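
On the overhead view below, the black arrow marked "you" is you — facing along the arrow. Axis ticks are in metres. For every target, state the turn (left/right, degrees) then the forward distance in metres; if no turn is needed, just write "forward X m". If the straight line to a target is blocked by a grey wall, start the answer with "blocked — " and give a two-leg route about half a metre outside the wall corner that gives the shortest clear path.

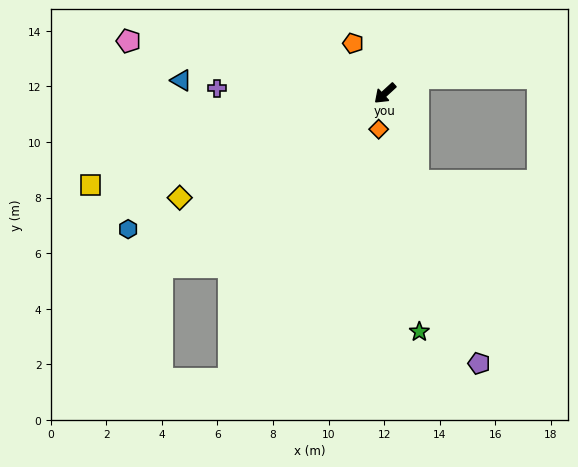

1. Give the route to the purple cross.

turn right 44°, forward 6.1 m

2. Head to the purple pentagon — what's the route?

turn left 67°, forward 10.3 m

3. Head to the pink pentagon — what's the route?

turn right 54°, forward 9.4 m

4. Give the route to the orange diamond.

turn left 37°, forward 1.3 m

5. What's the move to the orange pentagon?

turn right 100°, forward 2.1 m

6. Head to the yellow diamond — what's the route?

turn right 16°, forward 8.3 m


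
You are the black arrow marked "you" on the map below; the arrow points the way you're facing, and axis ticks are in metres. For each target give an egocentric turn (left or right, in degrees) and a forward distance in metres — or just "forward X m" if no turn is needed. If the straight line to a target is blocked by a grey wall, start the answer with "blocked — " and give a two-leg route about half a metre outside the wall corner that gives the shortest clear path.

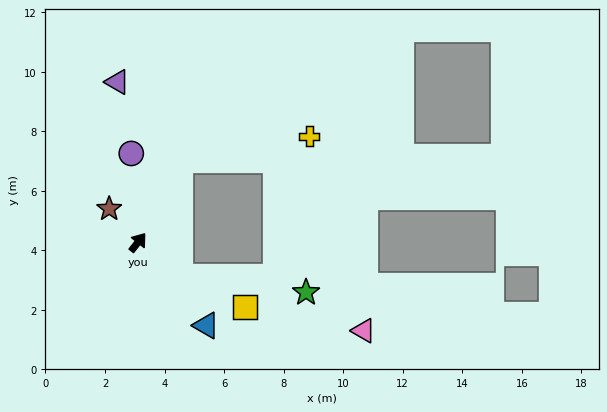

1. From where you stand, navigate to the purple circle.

turn left 43°, forward 3.0 m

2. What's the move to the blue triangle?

turn right 102°, forward 3.6 m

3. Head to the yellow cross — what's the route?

blocked — turn left 11°, forward 3.1 m, then turn right 52°, forward 4.4 m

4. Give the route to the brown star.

turn left 79°, forward 1.5 m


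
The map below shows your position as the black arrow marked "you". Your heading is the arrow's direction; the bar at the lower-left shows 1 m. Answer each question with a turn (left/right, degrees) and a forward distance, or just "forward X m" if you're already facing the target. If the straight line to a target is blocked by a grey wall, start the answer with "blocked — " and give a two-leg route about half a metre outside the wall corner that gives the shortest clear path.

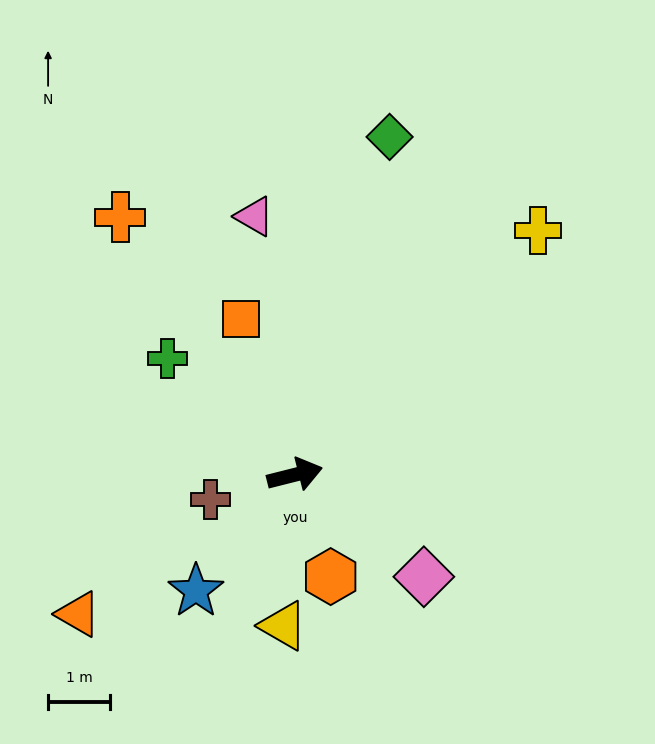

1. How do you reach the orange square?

turn left 95°, forward 2.7 m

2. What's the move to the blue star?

turn right 145°, forward 2.5 m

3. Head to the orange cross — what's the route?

turn left 110°, forward 5.0 m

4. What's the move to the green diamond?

turn left 60°, forward 5.7 m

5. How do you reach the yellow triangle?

turn right 109°, forward 2.5 m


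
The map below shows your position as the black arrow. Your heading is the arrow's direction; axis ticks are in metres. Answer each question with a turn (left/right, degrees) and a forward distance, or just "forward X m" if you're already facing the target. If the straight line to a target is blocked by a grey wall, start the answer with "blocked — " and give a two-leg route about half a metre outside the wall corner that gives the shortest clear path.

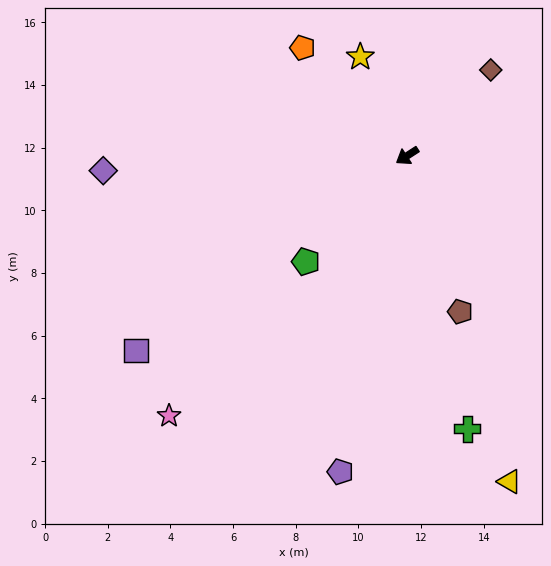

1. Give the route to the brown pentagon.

turn left 76°, forward 5.3 m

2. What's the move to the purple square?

turn left 3°, forward 10.7 m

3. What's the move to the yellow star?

turn right 97°, forward 3.5 m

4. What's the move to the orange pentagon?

turn right 79°, forward 4.8 m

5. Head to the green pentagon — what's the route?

turn left 13°, forward 4.7 m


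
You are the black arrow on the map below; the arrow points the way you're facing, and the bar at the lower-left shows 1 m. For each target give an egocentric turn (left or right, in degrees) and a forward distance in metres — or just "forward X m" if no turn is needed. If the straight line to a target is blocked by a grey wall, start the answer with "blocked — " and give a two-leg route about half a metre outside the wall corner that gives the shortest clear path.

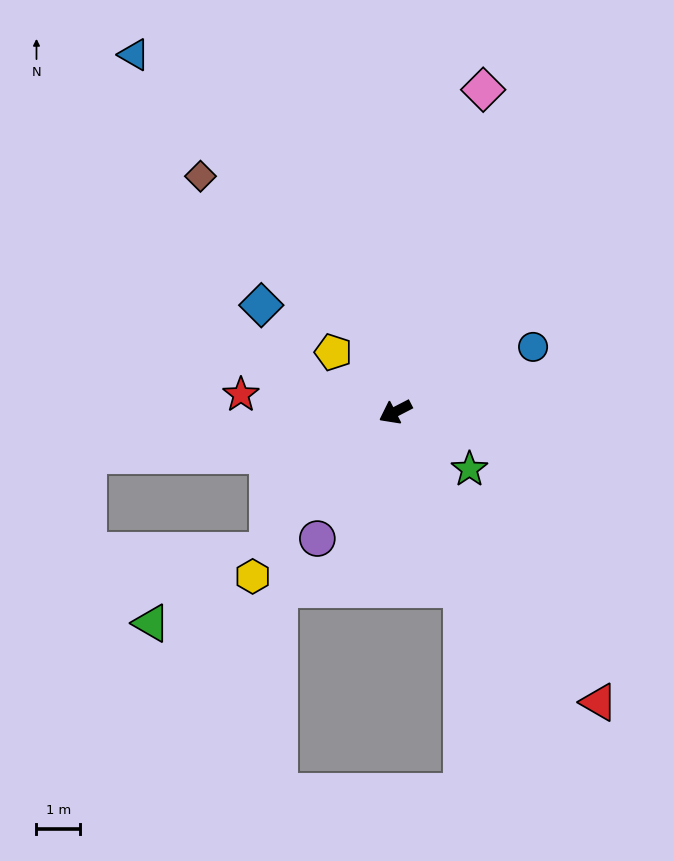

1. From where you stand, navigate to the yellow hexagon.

turn left 22°, forward 5.0 m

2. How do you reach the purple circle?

turn left 31°, forward 3.4 m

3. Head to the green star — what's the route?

turn left 115°, forward 2.2 m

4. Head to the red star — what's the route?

turn right 34°, forward 3.6 m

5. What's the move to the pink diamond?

turn right 133°, forward 7.7 m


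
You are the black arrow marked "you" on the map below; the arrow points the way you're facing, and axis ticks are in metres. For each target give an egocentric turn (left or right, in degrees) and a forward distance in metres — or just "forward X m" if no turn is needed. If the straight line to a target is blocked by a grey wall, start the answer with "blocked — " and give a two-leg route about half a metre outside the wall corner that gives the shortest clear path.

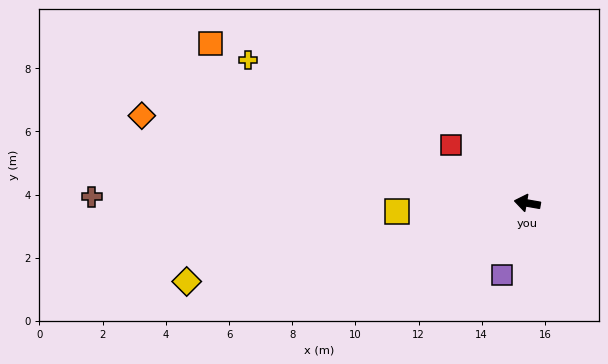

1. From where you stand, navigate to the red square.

turn right 28°, forward 3.0 m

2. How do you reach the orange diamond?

turn right 3°, forward 12.5 m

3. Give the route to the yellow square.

turn left 14°, forward 4.1 m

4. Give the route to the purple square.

turn left 81°, forward 2.4 m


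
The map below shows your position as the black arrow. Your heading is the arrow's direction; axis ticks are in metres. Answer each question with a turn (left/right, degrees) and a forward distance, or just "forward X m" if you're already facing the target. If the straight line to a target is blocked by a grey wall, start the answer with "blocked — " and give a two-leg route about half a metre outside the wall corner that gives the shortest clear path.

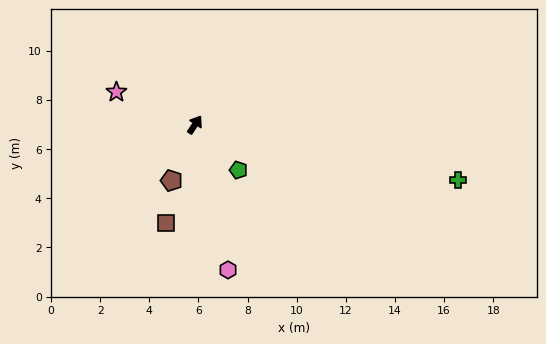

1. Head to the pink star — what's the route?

turn left 101°, forward 3.5 m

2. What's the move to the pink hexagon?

turn right 134°, forward 6.1 m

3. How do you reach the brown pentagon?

turn right 169°, forward 2.5 m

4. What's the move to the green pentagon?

turn right 103°, forward 2.6 m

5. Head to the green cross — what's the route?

turn right 68°, forward 10.9 m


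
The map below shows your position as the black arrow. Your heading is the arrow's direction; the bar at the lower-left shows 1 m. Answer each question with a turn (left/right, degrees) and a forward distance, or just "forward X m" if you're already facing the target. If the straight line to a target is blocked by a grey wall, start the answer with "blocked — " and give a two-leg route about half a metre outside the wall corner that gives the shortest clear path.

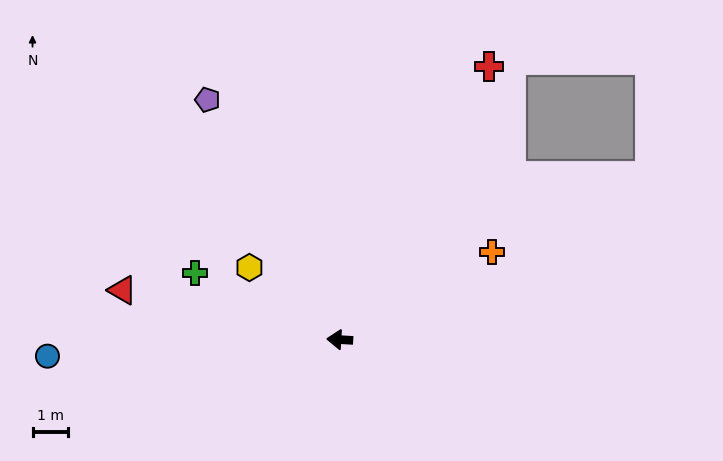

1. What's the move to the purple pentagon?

turn right 58°, forward 7.7 m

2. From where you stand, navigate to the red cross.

turn right 115°, forward 8.7 m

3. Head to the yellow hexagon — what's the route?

turn right 35°, forward 3.3 m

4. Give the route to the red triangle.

turn right 9°, forward 6.3 m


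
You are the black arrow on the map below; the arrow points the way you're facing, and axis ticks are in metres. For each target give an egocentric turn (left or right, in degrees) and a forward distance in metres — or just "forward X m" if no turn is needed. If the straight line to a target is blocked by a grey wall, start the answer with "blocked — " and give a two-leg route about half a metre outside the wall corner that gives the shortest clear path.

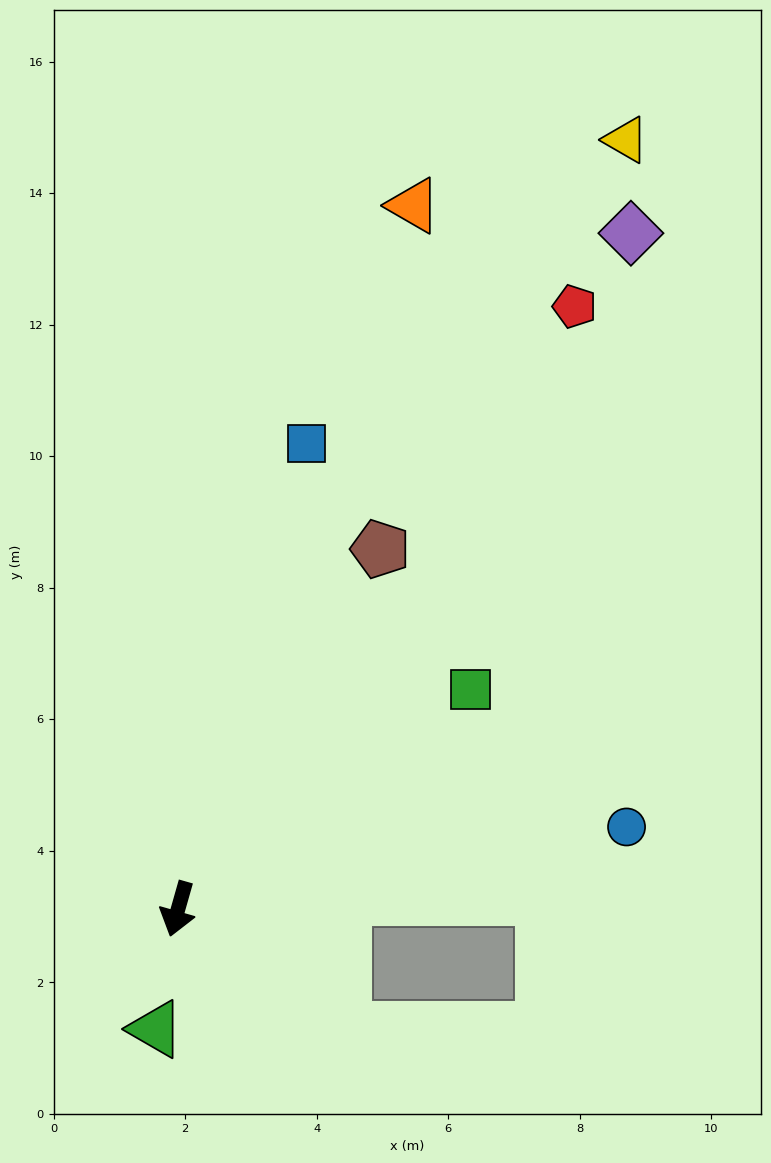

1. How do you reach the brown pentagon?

turn left 167°, forward 6.3 m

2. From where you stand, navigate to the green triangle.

turn left 5°, forward 1.9 m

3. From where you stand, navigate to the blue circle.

turn left 116°, forward 6.9 m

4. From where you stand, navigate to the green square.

turn left 143°, forward 5.6 m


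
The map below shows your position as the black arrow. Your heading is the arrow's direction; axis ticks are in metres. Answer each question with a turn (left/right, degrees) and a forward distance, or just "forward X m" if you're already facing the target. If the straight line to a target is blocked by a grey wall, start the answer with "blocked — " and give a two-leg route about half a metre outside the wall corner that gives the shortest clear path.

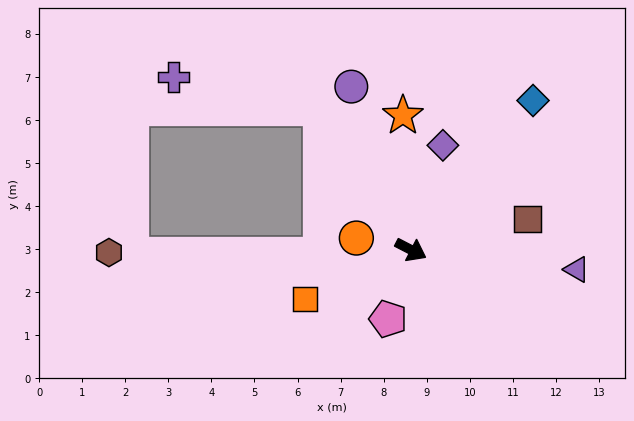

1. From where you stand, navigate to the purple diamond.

turn left 100°, forward 2.5 m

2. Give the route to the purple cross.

blocked — turn left 150°, forward 3.9 m, then turn left 46°, forward 3.5 m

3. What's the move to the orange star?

turn left 121°, forward 3.1 m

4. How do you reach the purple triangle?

turn left 21°, forward 3.9 m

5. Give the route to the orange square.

turn right 128°, forward 2.7 m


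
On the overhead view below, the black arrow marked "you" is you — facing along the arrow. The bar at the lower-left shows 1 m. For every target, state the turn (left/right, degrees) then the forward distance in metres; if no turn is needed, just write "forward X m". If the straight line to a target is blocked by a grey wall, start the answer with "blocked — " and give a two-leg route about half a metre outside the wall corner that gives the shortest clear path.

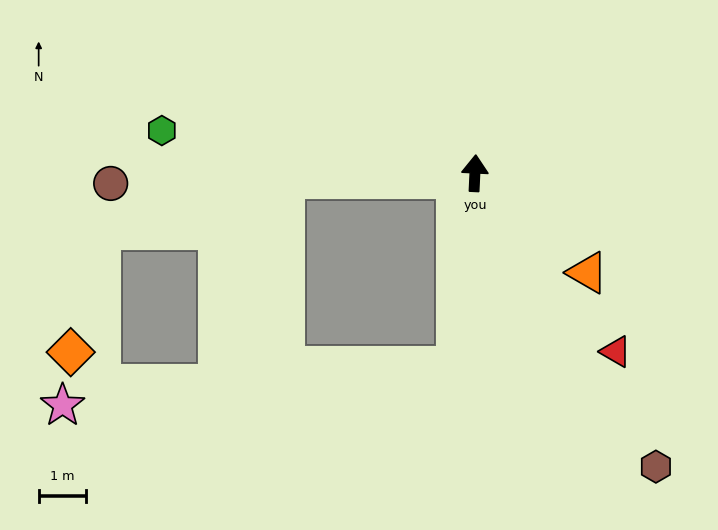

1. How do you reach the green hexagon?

turn left 85°, forward 6.7 m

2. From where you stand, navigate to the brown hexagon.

turn right 146°, forward 7.3 m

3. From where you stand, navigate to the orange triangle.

turn right 129°, forward 3.2 m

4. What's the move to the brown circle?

turn left 94°, forward 7.7 m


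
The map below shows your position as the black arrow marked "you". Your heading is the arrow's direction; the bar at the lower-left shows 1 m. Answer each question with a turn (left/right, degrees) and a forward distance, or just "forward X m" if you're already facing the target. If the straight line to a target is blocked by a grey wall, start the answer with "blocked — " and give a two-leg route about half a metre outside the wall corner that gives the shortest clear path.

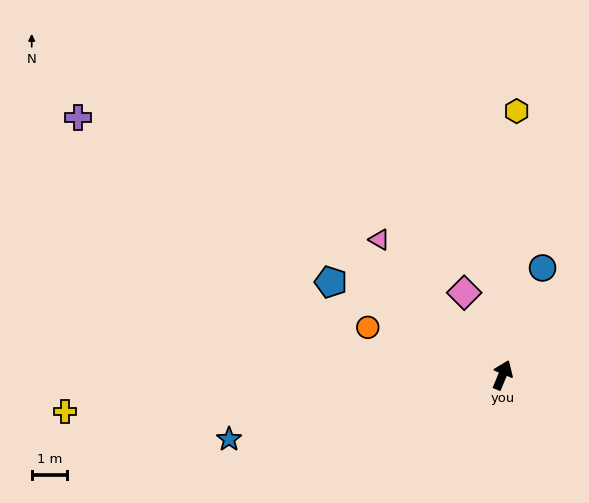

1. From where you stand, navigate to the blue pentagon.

turn left 84°, forward 5.5 m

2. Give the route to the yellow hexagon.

turn left 20°, forward 7.5 m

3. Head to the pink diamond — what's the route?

turn left 48°, forward 2.6 m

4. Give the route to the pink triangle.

turn left 65°, forward 5.2 m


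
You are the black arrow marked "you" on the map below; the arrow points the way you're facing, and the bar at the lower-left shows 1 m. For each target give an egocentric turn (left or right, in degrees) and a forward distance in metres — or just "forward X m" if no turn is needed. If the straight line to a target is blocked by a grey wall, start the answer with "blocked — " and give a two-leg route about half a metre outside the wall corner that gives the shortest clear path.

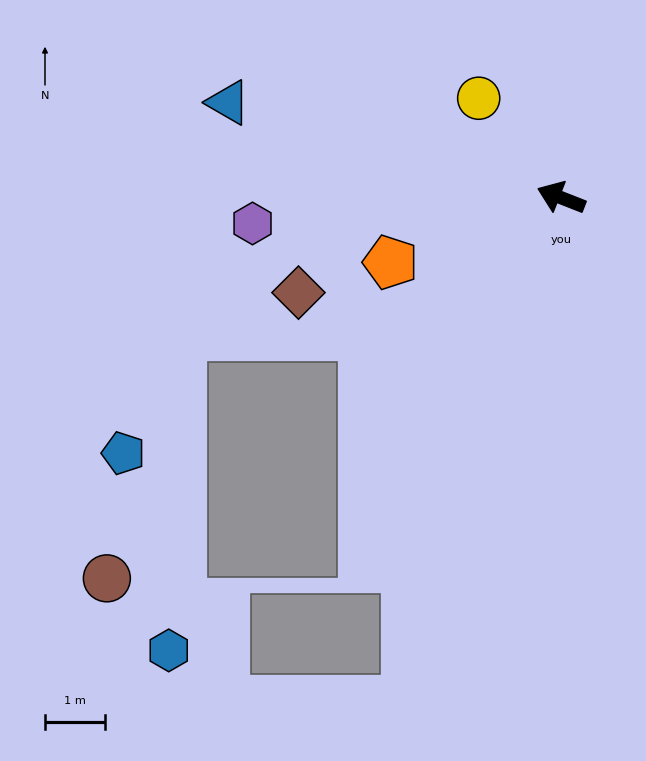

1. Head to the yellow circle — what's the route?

turn right 29°, forward 2.2 m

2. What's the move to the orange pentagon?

turn left 42°, forward 3.0 m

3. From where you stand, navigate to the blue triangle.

turn left 5°, forward 5.8 m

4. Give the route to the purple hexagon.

turn left 26°, forward 5.2 m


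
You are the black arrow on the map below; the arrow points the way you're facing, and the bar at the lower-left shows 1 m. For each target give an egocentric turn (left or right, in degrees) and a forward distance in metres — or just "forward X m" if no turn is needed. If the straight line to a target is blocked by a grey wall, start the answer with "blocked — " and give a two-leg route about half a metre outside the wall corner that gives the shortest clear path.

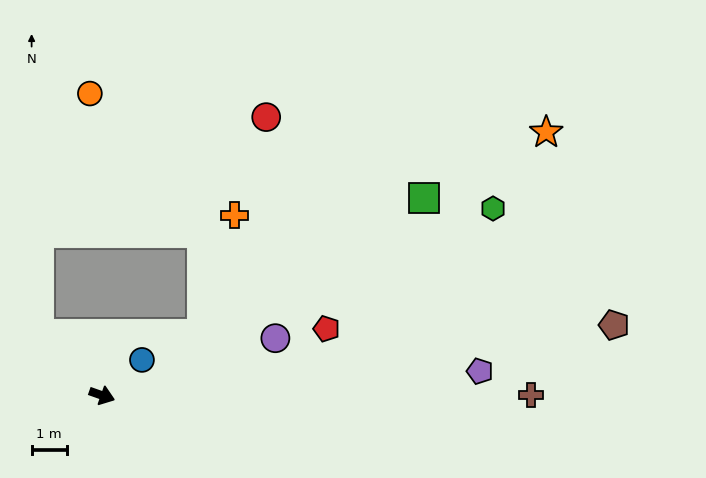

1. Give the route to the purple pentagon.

turn left 23°, forward 10.8 m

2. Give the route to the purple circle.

turn left 38°, forward 5.2 m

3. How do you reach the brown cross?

turn left 20°, forward 12.2 m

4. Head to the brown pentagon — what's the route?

turn left 27°, forward 14.8 m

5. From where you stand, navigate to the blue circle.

turn left 61°, forward 1.5 m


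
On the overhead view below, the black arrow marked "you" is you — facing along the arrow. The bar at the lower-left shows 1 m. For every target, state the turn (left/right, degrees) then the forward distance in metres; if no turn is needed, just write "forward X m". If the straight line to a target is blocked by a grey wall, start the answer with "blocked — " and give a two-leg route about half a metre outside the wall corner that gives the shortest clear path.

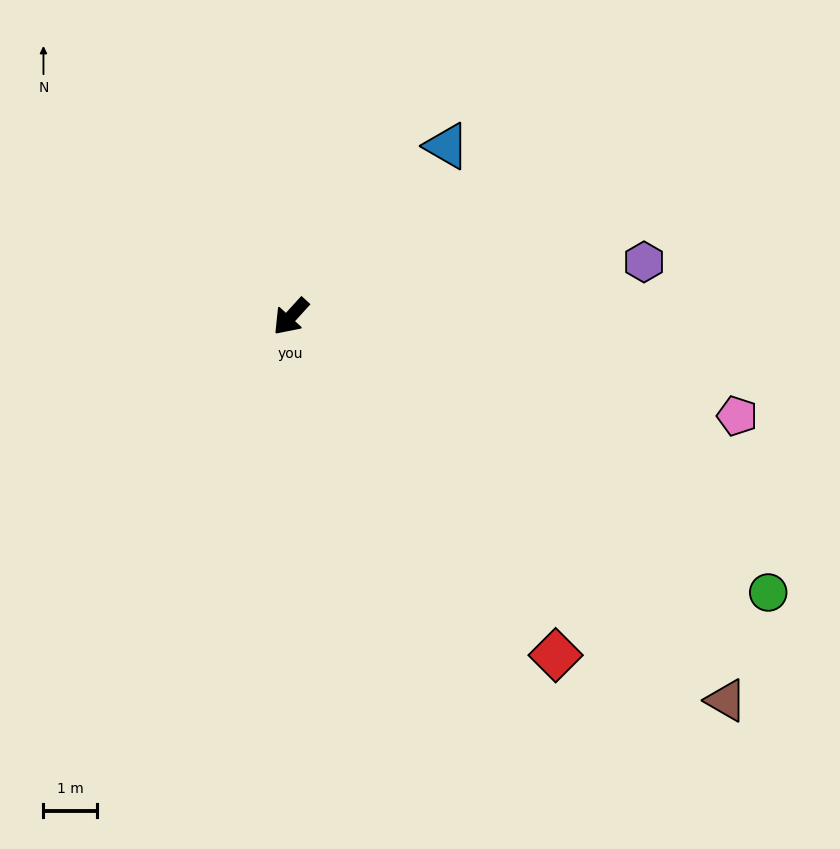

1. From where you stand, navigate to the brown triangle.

turn left 91°, forward 10.8 m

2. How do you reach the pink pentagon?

turn left 120°, forward 8.5 m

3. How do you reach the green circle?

turn left 102°, forward 10.2 m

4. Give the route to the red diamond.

turn left 80°, forward 8.0 m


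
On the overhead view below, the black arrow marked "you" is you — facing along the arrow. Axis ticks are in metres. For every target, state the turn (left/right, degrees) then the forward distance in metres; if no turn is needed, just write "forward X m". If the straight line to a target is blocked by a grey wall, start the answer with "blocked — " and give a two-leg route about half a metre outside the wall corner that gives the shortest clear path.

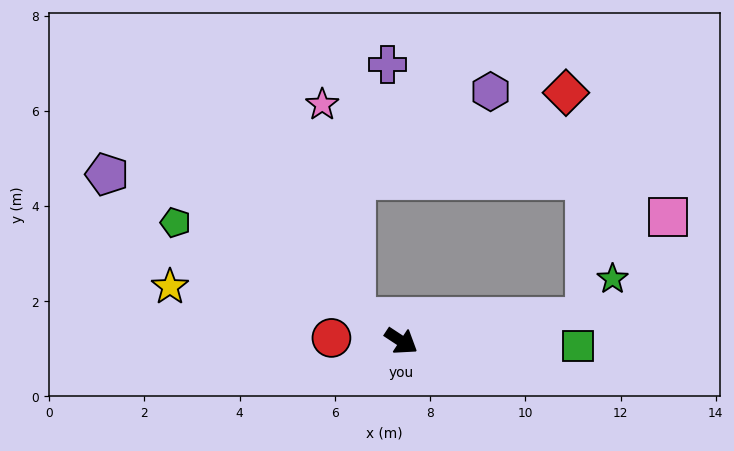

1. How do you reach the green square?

turn left 32°, forward 3.7 m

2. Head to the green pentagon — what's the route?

turn right 174°, forward 5.4 m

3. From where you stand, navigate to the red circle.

turn right 149°, forward 1.5 m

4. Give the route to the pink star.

blocked — turn right 173°, forward 1.1 m, then turn right 55°, forward 4.5 m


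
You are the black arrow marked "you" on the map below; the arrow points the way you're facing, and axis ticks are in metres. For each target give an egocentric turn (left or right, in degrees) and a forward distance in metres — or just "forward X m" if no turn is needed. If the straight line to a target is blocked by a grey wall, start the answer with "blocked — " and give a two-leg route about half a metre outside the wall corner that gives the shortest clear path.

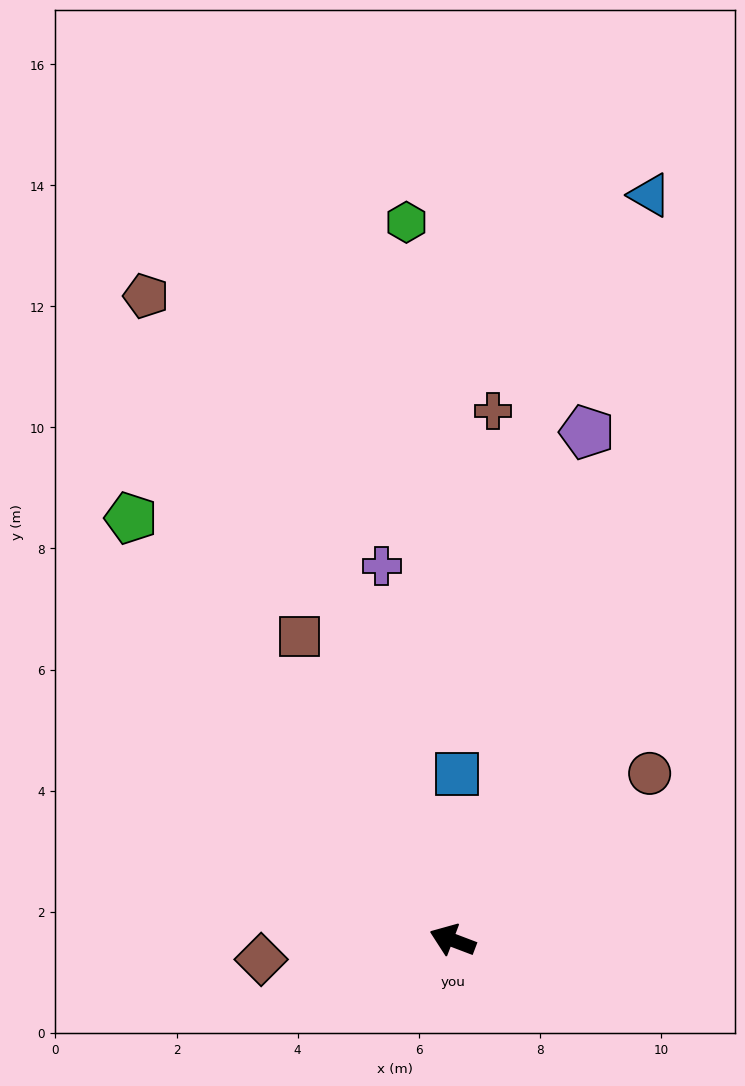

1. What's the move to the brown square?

turn right 42°, forward 5.6 m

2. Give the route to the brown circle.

turn right 119°, forward 4.3 m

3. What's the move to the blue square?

turn right 71°, forward 2.7 m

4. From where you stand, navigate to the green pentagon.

turn right 32°, forward 8.8 m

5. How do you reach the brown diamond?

turn left 27°, forward 3.2 m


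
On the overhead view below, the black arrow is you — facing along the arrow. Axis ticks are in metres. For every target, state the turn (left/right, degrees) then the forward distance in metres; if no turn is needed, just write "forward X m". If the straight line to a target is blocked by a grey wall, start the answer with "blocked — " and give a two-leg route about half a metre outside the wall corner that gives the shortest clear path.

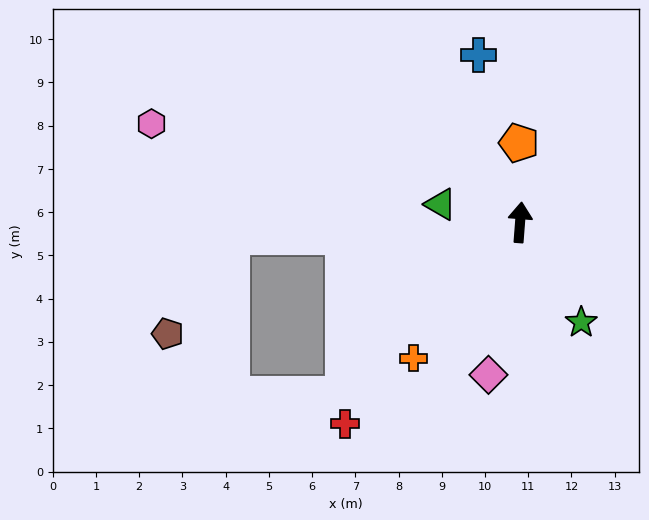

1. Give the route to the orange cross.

turn left 146°, forward 4.0 m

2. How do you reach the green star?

turn right 144°, forward 2.7 m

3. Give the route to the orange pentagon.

turn left 5°, forward 1.8 m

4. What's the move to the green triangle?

turn left 82°, forward 1.9 m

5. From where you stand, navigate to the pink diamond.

turn left 173°, forward 3.6 m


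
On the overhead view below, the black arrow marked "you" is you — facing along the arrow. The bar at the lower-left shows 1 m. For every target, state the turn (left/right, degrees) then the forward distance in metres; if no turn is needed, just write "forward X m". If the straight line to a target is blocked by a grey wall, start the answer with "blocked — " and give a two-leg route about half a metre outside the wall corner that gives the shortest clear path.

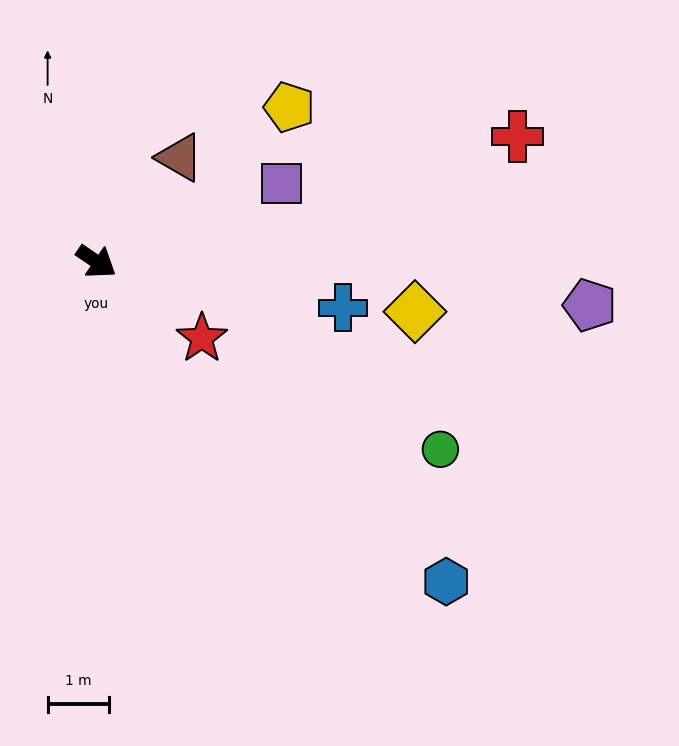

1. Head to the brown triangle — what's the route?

turn left 86°, forward 2.2 m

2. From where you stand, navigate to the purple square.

turn left 57°, forward 3.3 m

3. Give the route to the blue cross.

turn left 24°, forward 4.1 m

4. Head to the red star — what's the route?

forward 2.1 m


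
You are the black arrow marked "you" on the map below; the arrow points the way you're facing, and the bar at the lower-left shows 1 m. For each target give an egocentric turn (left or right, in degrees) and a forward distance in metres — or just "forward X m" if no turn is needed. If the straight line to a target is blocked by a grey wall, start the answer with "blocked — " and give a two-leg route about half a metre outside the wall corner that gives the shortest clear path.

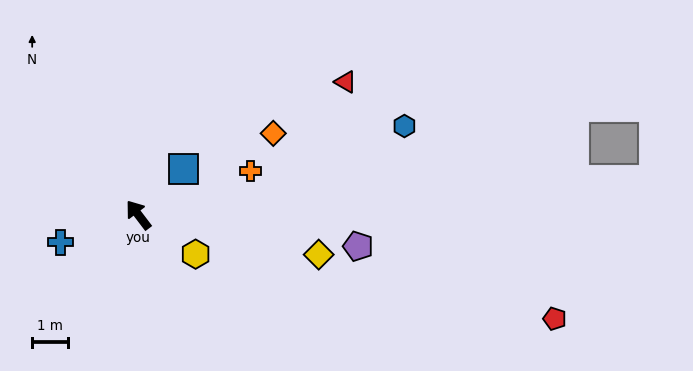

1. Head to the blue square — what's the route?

turn right 82°, forward 1.8 m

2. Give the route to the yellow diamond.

turn right 140°, forward 5.2 m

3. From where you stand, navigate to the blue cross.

turn left 72°, forward 2.3 m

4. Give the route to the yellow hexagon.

turn right 162°, forward 1.9 m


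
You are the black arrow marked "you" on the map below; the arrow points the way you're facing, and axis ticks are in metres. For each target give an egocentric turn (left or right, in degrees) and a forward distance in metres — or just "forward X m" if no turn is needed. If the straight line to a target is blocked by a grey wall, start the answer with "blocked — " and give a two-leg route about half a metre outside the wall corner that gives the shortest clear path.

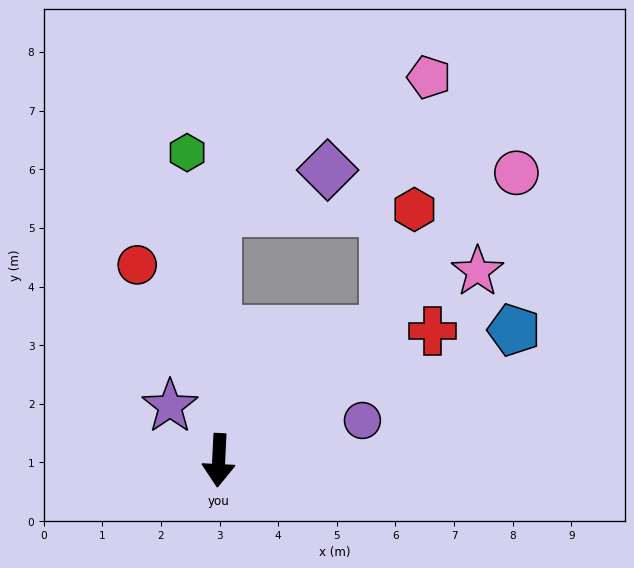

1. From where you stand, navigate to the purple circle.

turn left 108°, forward 2.5 m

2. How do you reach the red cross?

turn left 124°, forward 4.3 m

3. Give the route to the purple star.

turn right 135°, forward 1.2 m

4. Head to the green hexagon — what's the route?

turn right 171°, forward 5.3 m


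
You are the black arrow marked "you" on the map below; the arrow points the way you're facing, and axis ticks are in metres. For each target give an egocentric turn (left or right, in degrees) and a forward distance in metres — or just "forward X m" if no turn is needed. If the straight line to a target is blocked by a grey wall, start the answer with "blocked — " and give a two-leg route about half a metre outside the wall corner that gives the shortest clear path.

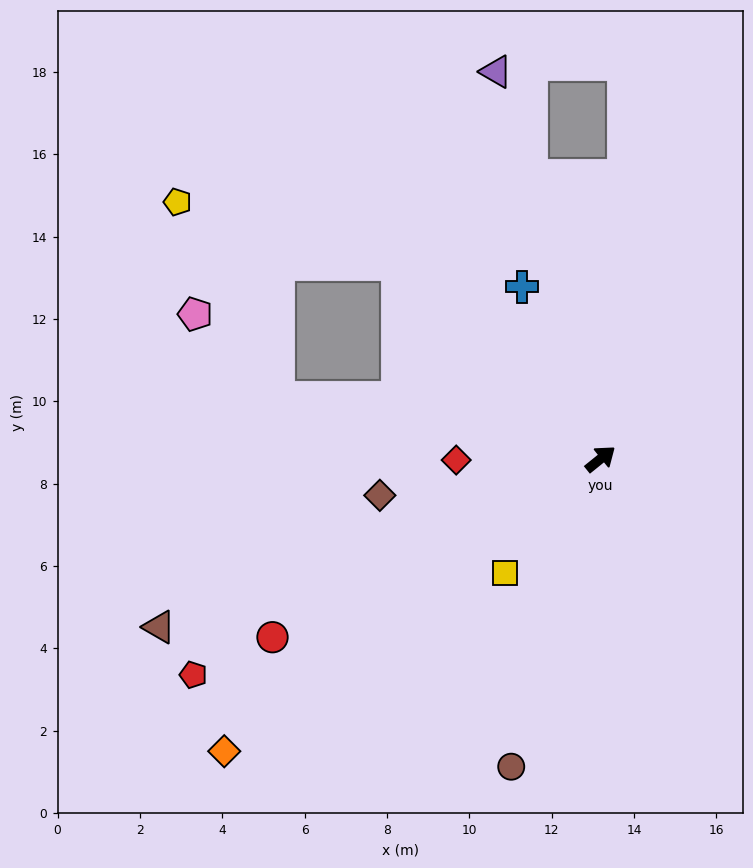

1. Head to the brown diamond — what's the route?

turn left 150°, forward 5.4 m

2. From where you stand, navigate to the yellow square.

turn right 169°, forward 3.6 m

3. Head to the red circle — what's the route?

turn left 170°, forward 9.1 m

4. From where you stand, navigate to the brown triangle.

turn left 162°, forward 11.5 m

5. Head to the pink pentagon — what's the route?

blocked — turn left 131°, forward 8.0 m, then turn right 36°, forward 2.9 m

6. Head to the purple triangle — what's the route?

turn left 66°, forward 9.7 m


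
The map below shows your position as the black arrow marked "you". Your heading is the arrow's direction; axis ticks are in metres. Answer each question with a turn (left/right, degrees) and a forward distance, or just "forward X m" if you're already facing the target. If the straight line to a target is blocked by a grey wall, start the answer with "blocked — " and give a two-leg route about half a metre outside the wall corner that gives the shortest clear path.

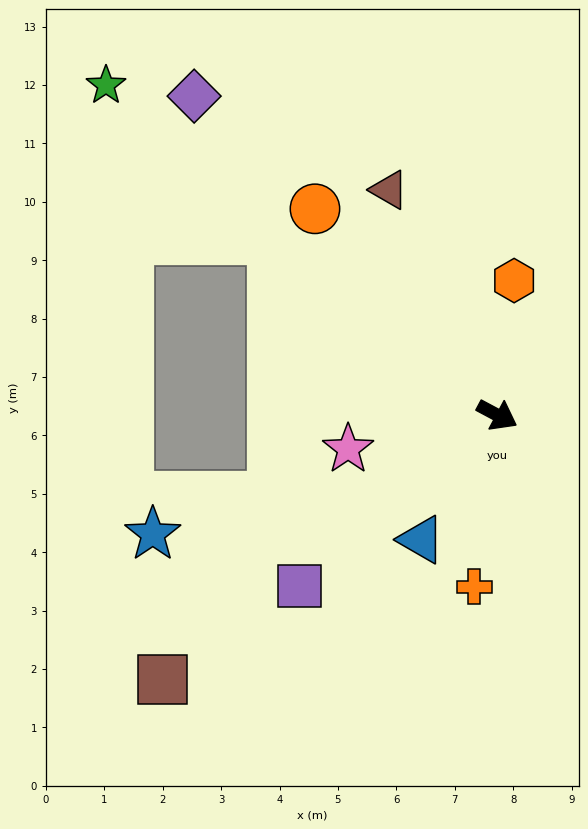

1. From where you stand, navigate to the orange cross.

turn right 70°, forward 3.0 m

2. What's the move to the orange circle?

turn left 160°, forward 4.7 m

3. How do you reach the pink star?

turn right 139°, forward 2.6 m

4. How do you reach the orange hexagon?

turn left 111°, forward 2.3 m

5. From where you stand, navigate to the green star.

turn left 168°, forward 8.8 m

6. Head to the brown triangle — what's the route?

turn left 144°, forward 4.3 m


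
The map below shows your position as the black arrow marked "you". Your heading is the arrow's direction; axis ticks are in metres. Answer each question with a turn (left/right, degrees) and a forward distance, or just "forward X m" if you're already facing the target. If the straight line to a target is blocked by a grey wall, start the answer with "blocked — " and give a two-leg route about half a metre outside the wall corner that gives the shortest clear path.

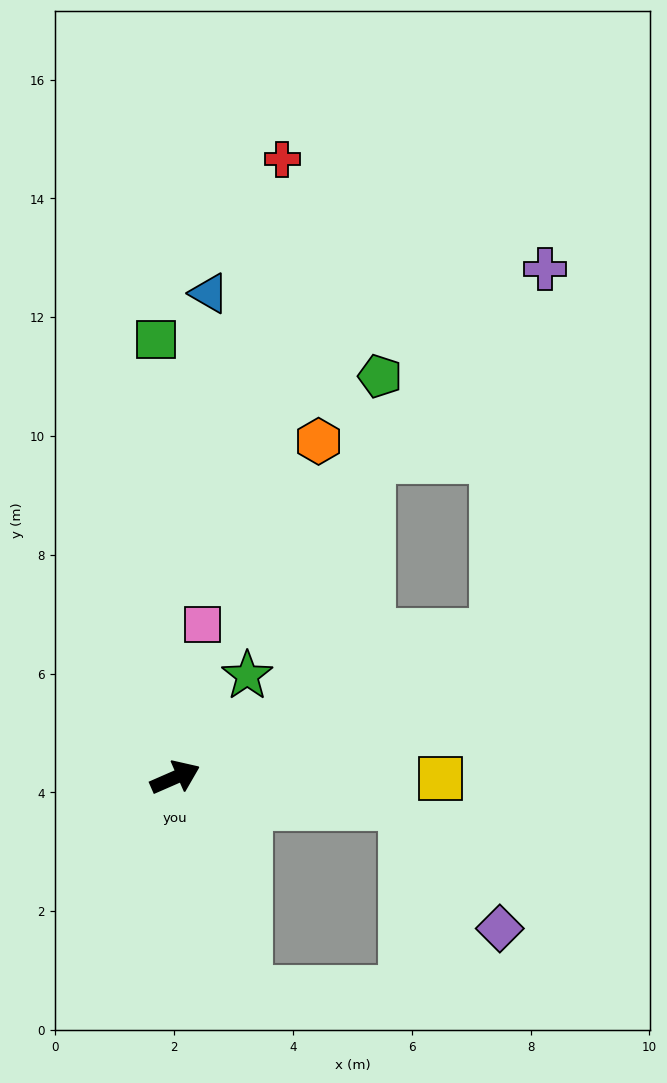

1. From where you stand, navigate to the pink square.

turn left 56°, forward 2.6 m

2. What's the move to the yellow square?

turn right 24°, forward 4.5 m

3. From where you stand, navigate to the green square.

turn left 69°, forward 7.4 m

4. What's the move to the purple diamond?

blocked — turn right 31°, forward 3.9 m, then turn right 45°, forward 2.6 m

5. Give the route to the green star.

turn left 31°, forward 2.1 m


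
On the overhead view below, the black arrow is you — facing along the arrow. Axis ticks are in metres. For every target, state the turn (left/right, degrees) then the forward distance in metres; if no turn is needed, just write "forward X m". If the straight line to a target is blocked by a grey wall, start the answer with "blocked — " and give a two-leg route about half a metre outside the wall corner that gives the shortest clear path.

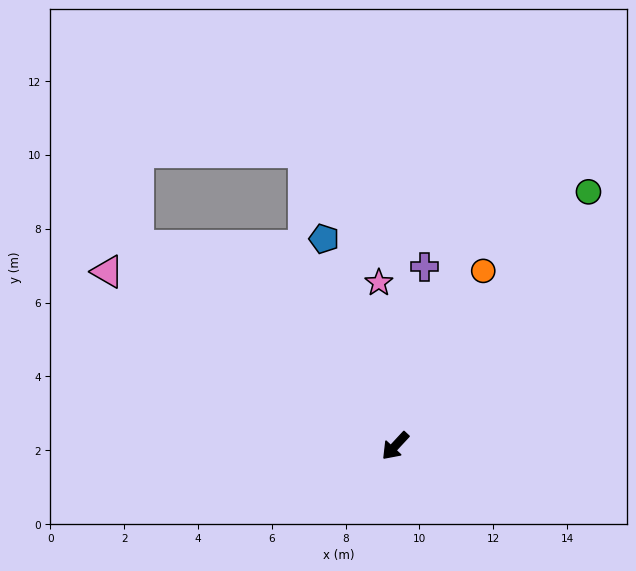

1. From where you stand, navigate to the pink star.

turn right 131°, forward 4.4 m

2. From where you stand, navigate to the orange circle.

turn right 164°, forward 5.3 m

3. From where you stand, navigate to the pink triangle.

turn right 78°, forward 9.1 m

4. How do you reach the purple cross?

turn right 146°, forward 4.9 m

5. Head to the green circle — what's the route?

turn right 174°, forward 8.6 m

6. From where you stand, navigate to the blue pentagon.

turn right 118°, forward 5.9 m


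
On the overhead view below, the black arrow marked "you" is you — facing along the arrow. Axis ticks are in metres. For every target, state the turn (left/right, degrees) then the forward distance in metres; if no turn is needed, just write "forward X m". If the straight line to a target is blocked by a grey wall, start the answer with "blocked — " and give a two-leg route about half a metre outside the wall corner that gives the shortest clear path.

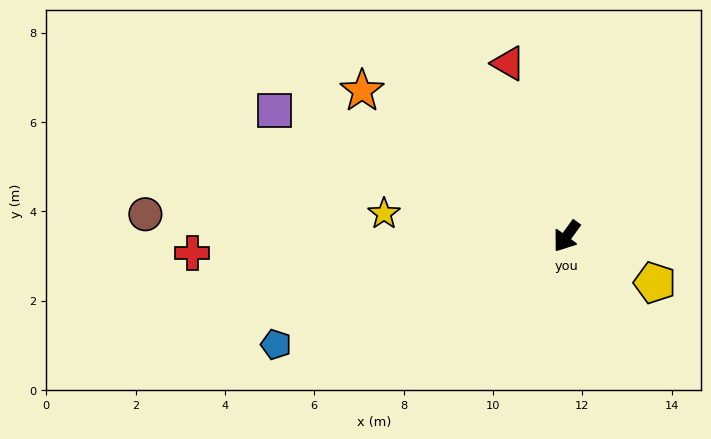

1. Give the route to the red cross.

turn right 52°, forward 8.4 m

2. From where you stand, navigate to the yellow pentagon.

turn left 98°, forward 2.2 m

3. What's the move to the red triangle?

turn right 125°, forward 4.1 m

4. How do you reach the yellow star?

turn right 61°, forward 4.1 m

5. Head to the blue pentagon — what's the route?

turn right 34°, forward 6.9 m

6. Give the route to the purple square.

turn right 77°, forward 7.1 m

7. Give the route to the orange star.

turn right 89°, forward 5.6 m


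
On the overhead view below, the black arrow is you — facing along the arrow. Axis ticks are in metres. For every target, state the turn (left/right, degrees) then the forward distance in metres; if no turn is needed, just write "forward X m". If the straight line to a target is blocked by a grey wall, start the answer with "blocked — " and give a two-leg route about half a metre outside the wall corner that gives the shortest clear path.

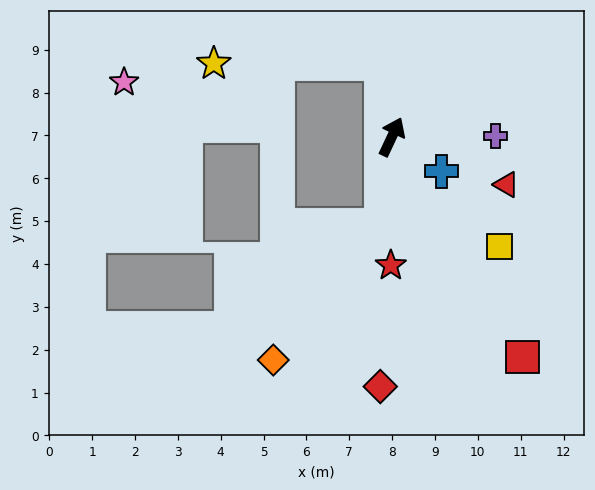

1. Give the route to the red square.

turn right 124°, forward 6.0 m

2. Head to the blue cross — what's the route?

turn right 100°, forward 1.4 m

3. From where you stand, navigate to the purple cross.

turn right 64°, forward 2.4 m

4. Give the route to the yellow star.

blocked — turn left 32°, forward 1.7 m, then turn left 83°, forward 3.9 m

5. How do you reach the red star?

turn right 155°, forward 3.0 m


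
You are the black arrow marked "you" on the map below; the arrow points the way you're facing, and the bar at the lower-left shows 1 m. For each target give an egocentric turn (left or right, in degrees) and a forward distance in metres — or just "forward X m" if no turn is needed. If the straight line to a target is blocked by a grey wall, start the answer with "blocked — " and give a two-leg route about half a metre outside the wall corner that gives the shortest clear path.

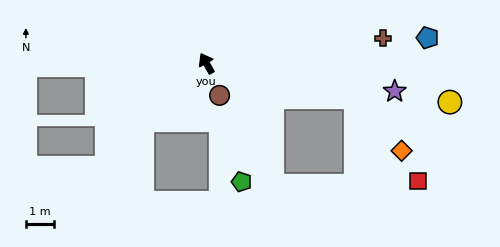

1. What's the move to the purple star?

turn right 128°, forward 6.8 m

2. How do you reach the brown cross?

turn right 111°, forward 6.4 m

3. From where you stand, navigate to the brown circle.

turn left 173°, forward 1.2 m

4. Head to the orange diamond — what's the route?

blocked — turn right 132°, forward 5.4 m, then turn right 36°, forward 2.5 m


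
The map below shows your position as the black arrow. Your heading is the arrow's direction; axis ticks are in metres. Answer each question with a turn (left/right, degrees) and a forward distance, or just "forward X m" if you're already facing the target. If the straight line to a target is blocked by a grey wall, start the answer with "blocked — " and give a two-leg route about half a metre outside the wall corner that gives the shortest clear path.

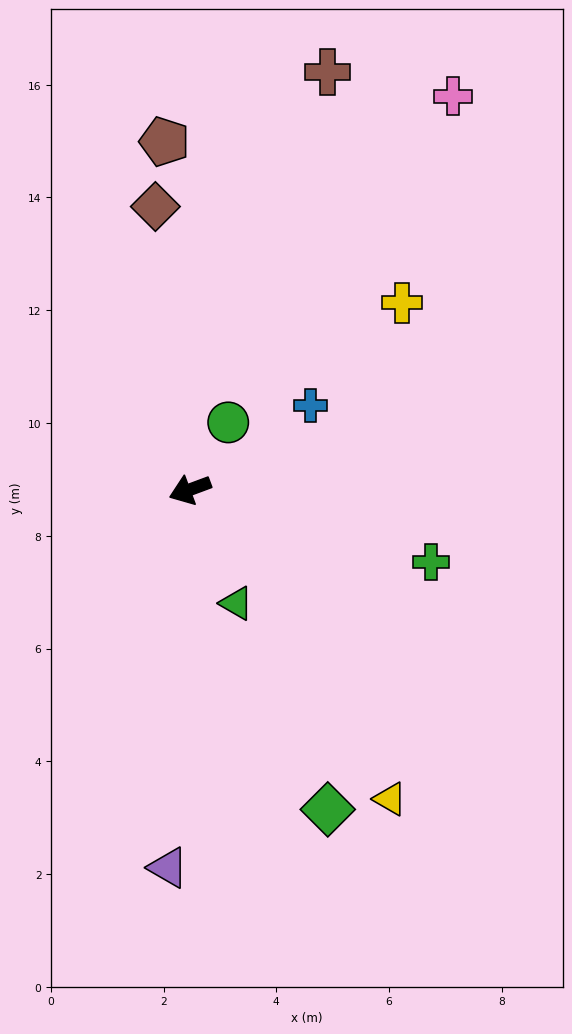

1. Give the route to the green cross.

turn left 143°, forward 4.5 m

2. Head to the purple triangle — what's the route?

turn left 66°, forward 6.7 m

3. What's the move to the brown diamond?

turn right 103°, forward 5.1 m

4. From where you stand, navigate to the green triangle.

turn left 92°, forward 2.2 m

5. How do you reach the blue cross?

turn right 166°, forward 2.6 m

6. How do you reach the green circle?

turn right 140°, forward 1.4 m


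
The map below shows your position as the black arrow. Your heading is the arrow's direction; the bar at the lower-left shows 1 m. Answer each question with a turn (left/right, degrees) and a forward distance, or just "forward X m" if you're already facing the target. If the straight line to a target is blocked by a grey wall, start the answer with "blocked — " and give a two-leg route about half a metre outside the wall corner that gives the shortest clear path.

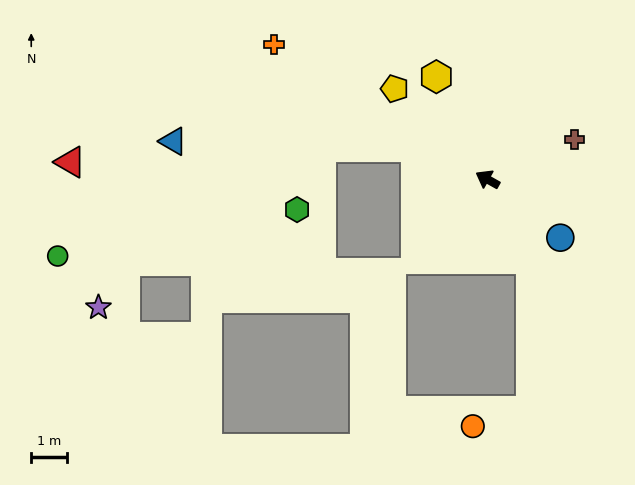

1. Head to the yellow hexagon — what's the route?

turn right 34°, forward 3.2 m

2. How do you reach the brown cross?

turn right 126°, forward 2.7 m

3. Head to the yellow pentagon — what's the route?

turn right 15°, forward 3.7 m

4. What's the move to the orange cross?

turn right 3°, forward 7.2 m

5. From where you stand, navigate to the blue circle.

turn left 171°, forward 2.6 m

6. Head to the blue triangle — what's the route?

blocked — turn left 6°, forward 2.2 m, then turn left 22°, forward 6.9 m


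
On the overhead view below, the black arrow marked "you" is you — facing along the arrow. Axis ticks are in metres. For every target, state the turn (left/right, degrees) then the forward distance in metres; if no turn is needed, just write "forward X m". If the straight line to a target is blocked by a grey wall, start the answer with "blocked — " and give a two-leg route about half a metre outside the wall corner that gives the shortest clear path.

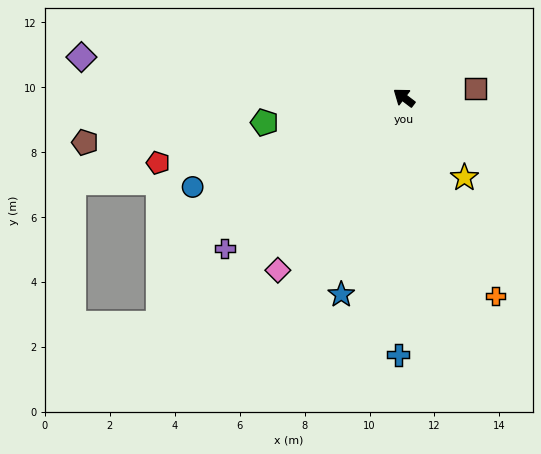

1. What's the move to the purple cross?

turn left 77°, forward 7.2 m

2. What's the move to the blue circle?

turn left 60°, forward 7.1 m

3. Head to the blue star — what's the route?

turn left 110°, forward 6.4 m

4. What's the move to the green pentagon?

turn left 47°, forward 4.4 m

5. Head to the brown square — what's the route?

turn right 135°, forward 2.2 m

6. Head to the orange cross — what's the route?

turn left 152°, forward 6.7 m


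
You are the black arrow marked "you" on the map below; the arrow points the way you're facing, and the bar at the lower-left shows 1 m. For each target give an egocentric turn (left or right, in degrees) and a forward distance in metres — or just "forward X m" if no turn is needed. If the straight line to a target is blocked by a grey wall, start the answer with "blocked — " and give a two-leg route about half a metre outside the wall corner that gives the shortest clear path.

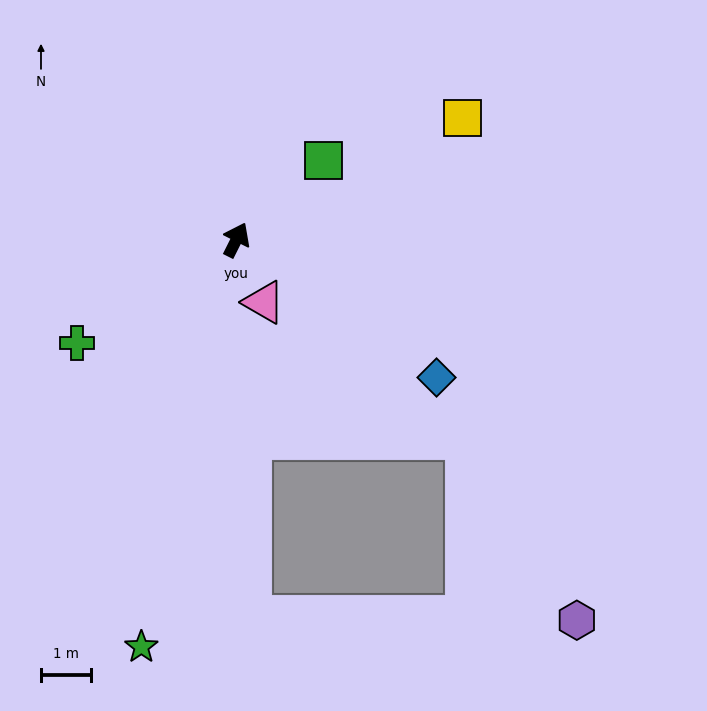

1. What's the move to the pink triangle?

turn right 130°, forward 1.4 m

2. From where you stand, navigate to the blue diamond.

turn right 98°, forward 4.8 m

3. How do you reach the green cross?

turn left 150°, forward 3.8 m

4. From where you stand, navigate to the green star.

turn right 167°, forward 8.3 m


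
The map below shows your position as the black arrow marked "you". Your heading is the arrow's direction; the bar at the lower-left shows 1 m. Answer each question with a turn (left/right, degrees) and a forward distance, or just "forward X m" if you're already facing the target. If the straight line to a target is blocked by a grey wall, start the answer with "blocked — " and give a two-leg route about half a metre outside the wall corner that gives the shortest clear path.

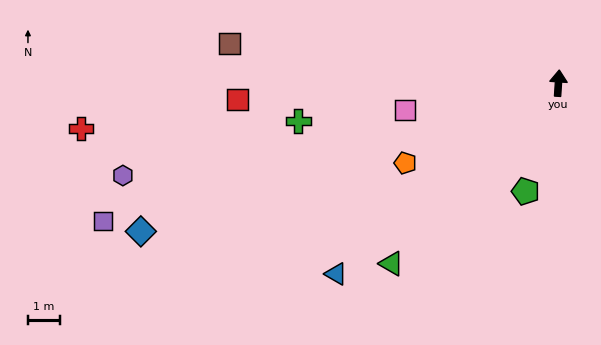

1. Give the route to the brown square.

turn left 87°, forward 10.5 m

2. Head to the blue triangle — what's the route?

turn left 134°, forward 9.2 m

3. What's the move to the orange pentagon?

turn left 121°, forward 5.5 m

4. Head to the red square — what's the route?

turn left 97°, forward 10.1 m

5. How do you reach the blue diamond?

turn left 113°, forward 14.0 m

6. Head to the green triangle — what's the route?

turn left 141°, forward 7.8 m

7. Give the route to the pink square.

turn left 104°, forward 4.9 m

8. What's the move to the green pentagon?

turn left 167°, forward 3.6 m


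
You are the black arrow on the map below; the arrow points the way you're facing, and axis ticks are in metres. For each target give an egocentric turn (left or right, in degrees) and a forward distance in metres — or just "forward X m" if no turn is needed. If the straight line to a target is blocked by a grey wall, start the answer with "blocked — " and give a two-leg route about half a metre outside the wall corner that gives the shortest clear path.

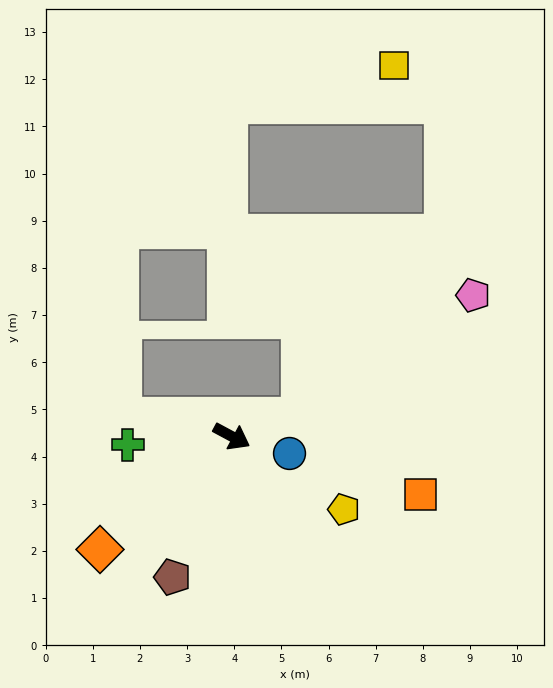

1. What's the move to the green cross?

turn right 147°, forward 2.2 m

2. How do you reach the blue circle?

turn left 12°, forward 1.3 m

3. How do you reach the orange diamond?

turn right 111°, forward 3.7 m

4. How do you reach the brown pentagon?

turn right 85°, forward 3.2 m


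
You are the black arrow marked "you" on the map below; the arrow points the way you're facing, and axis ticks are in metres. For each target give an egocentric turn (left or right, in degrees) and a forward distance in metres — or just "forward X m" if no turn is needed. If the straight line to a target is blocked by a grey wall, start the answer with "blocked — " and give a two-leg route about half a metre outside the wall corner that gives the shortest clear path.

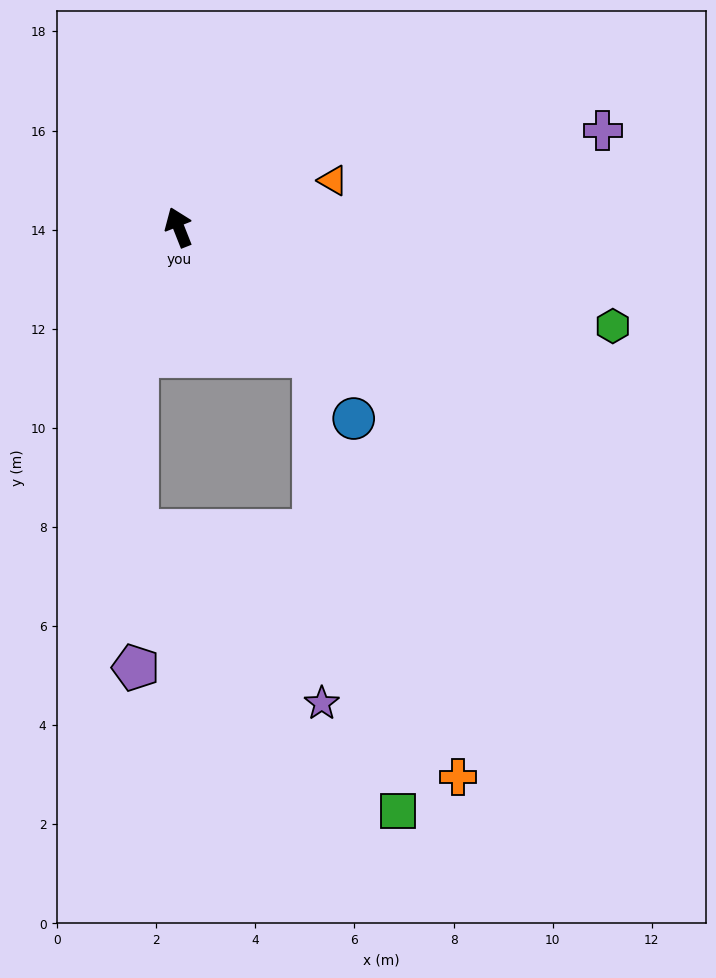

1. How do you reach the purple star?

blocked — turn right 155°, forward 3.8 m, then turn right 45°, forward 7.0 m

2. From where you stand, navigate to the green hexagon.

turn right 124°, forward 9.0 m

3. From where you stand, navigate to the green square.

blocked — turn right 155°, forward 3.8 m, then turn right 36°, forward 9.3 m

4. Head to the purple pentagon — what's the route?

blocked — turn left 141°, forward 2.7 m, then turn left 17°, forward 6.3 m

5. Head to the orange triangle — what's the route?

turn right 95°, forward 3.3 m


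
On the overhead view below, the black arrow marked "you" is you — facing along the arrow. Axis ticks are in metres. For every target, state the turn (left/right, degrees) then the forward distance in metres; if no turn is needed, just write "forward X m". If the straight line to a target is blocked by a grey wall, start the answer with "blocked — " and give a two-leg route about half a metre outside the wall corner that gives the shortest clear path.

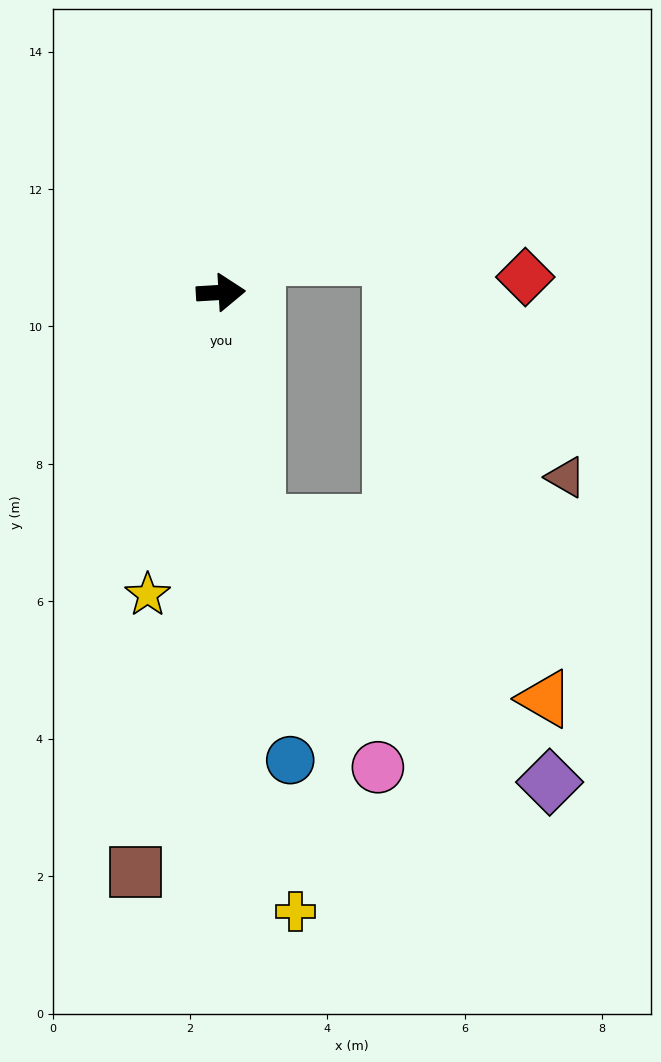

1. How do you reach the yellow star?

turn right 107°, forward 4.5 m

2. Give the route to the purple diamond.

blocked — turn right 85°, forward 3.4 m, then turn left 40°, forward 5.7 m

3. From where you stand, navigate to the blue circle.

turn right 85°, forward 6.9 m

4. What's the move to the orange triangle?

blocked — turn right 85°, forward 3.4 m, then turn left 50°, forward 4.9 m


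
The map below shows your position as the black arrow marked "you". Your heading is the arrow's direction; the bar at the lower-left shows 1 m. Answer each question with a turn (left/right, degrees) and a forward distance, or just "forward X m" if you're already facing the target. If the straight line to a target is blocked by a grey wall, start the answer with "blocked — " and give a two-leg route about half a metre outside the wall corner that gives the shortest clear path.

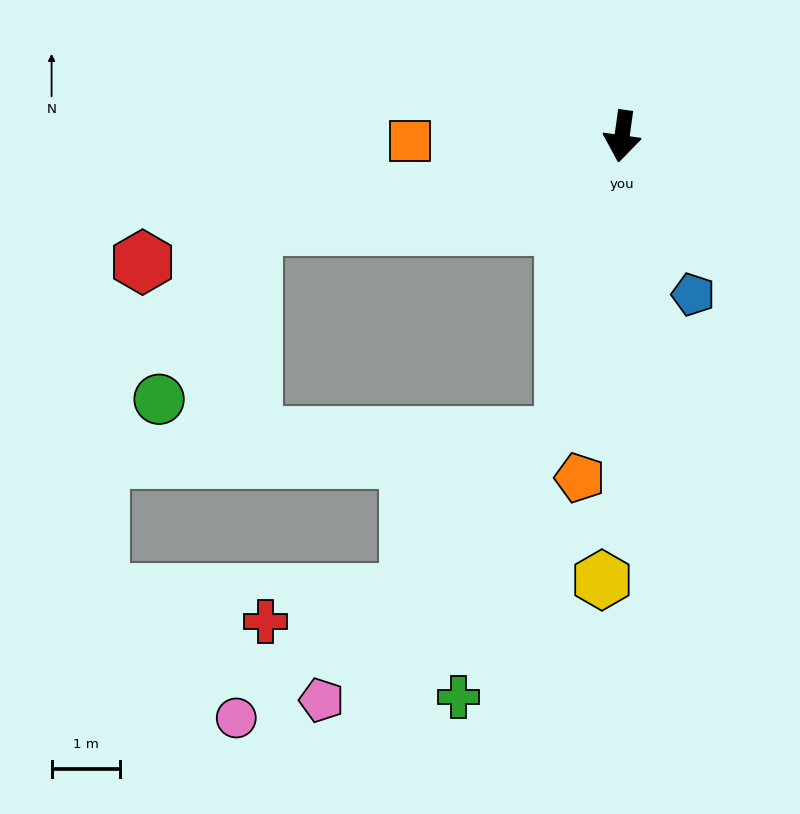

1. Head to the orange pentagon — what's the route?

forward 5.0 m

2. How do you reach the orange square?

turn right 81°, forward 3.1 m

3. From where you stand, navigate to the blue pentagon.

turn left 32°, forward 2.5 m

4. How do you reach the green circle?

blocked — turn right 68°, forward 5.6 m, then turn left 47°, forward 2.9 m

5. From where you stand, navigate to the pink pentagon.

blocked — turn right 3°, forward 4.5 m, then turn right 32°, forward 5.3 m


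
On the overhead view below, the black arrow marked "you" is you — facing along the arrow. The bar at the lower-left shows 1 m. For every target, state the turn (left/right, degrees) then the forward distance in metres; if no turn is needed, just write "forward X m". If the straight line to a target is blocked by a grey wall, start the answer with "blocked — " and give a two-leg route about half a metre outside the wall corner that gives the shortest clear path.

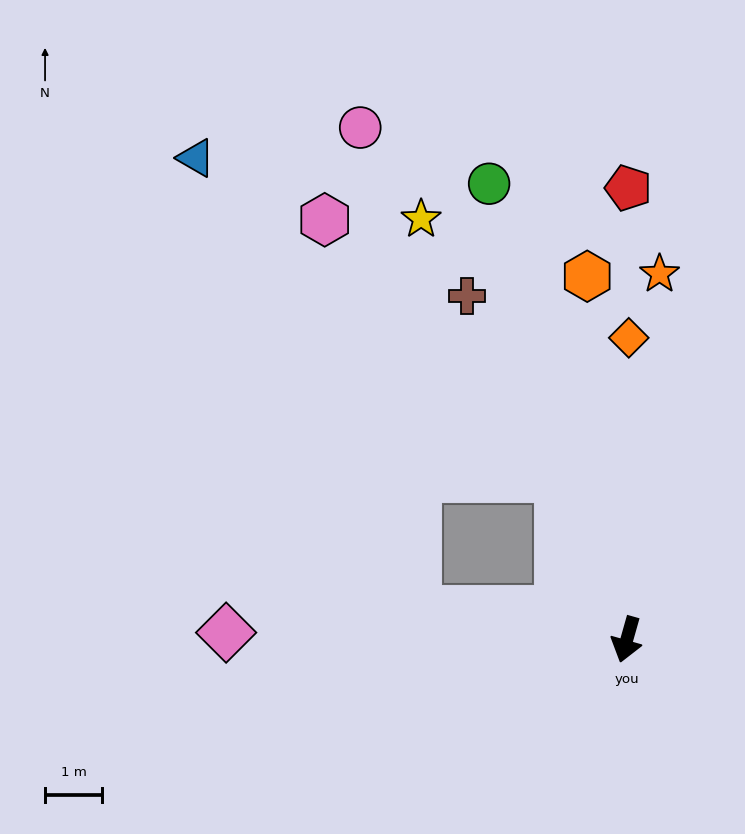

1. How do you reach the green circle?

turn right 147°, forward 8.3 m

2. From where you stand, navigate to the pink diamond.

turn right 75°, forward 7.0 m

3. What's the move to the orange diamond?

turn right 165°, forward 5.3 m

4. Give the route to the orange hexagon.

turn right 158°, forward 6.4 m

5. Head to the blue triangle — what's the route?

blocked — turn right 141°, forward 3.1 m, then turn left 25°, forward 8.4 m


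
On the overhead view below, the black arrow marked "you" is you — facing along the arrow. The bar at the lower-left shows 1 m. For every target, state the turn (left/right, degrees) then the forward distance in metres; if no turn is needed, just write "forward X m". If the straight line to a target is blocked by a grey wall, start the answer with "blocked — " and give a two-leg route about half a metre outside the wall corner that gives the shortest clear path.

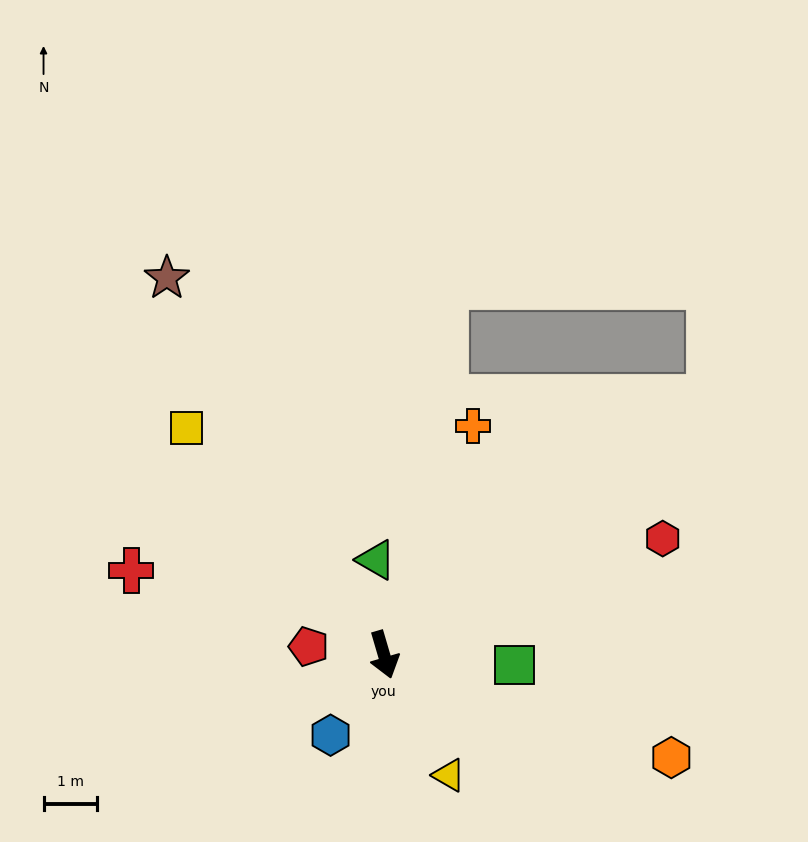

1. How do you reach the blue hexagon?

turn right 50°, forward 1.8 m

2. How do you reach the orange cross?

turn left 142°, forward 4.6 m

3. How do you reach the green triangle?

turn left 168°, forward 1.8 m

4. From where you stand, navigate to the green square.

turn left 69°, forward 2.4 m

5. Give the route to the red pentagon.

turn right 112°, forward 1.4 m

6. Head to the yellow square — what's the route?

turn right 155°, forward 5.6 m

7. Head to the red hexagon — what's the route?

turn left 96°, forward 5.6 m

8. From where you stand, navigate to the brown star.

turn right 166°, forward 8.1 m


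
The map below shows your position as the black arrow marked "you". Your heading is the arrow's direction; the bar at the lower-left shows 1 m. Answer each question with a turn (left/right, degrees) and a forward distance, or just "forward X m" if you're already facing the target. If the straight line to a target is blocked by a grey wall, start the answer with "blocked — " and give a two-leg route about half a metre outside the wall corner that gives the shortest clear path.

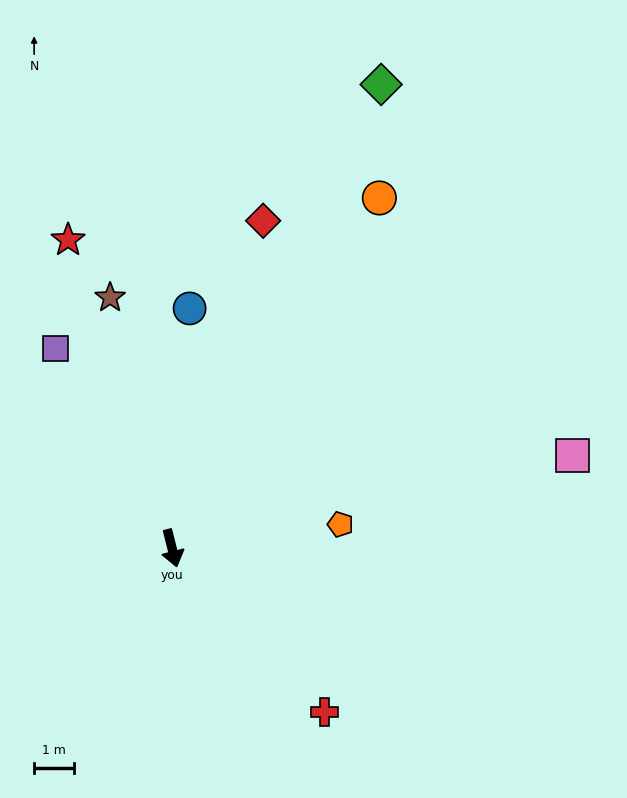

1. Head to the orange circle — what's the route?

turn left 135°, forward 10.1 m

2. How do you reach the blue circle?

turn left 162°, forward 6.0 m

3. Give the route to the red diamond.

turn left 150°, forward 8.4 m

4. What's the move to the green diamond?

turn left 142°, forward 12.6 m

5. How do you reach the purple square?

turn right 164°, forward 5.7 m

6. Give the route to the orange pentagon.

turn left 84°, forward 4.2 m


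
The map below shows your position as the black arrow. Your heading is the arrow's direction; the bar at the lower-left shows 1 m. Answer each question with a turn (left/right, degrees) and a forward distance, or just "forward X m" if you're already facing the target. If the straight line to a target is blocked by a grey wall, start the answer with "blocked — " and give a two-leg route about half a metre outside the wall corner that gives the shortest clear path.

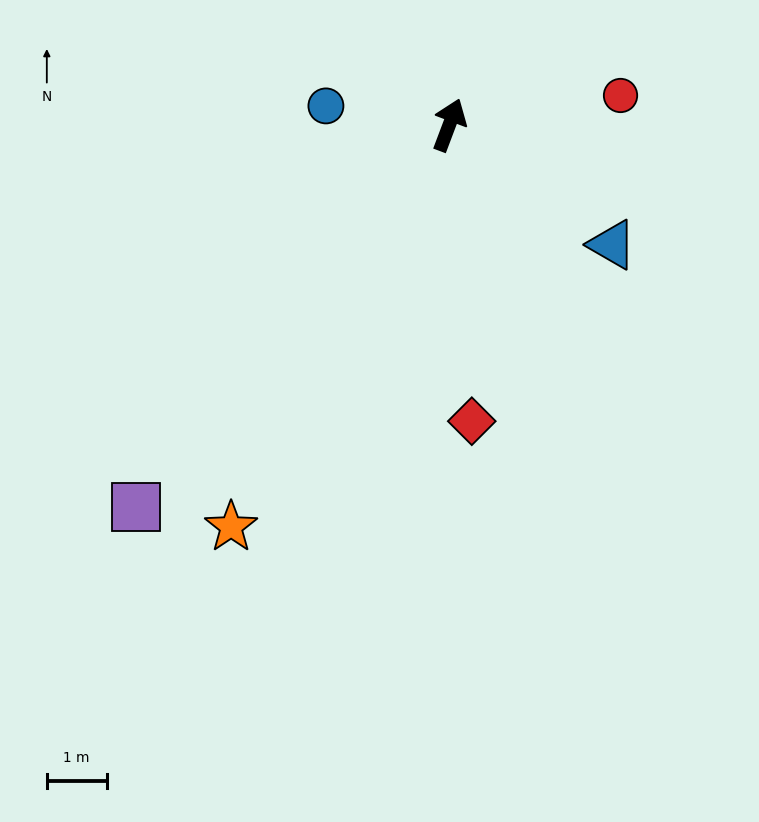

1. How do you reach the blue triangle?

turn right 106°, forward 3.4 m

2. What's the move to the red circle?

turn right 60°, forward 2.9 m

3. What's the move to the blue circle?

turn left 102°, forward 2.1 m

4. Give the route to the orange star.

turn left 172°, forward 7.7 m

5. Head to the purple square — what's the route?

turn left 161°, forward 8.3 m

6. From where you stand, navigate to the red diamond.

turn right 155°, forward 5.0 m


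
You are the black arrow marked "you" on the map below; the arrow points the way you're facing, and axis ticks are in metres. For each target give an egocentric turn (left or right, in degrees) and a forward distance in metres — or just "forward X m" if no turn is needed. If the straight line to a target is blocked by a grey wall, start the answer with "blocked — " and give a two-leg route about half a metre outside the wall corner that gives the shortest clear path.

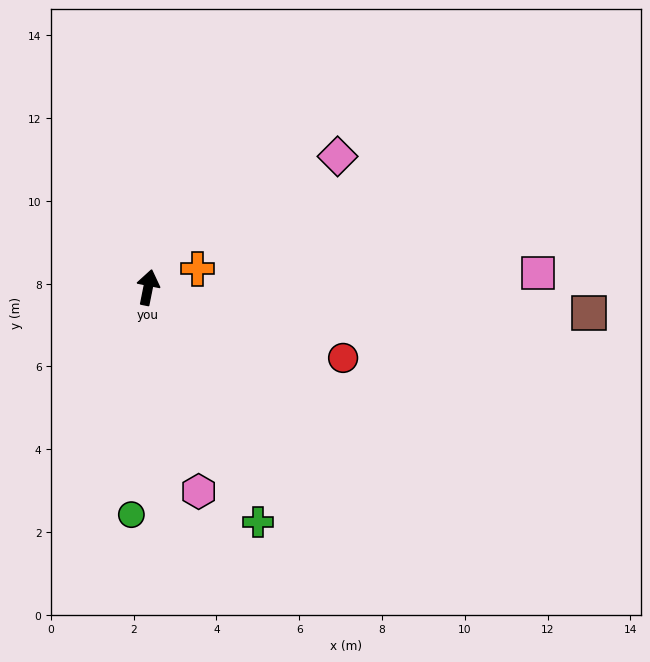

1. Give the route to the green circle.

turn right 173°, forward 5.5 m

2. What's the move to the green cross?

turn right 144°, forward 6.3 m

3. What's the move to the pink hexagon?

turn right 155°, forward 5.1 m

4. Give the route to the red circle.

turn right 99°, forward 5.0 m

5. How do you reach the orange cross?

turn right 58°, forward 1.3 m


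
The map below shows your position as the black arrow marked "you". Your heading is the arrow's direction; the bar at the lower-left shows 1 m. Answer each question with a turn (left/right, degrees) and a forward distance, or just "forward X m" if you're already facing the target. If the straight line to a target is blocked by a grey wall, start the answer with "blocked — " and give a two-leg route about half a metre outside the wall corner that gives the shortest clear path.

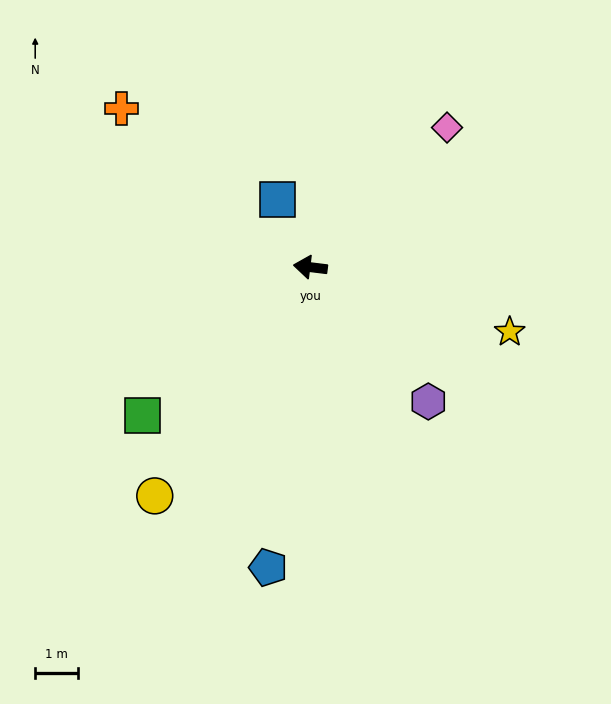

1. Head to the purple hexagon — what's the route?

turn left 138°, forward 4.2 m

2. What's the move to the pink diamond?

turn right 127°, forward 4.6 m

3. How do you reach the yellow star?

turn left 169°, forward 4.9 m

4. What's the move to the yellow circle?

turn left 63°, forward 6.5 m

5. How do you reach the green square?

turn left 48°, forward 5.2 m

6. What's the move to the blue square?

turn right 57°, forward 1.8 m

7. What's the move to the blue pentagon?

turn left 89°, forward 7.1 m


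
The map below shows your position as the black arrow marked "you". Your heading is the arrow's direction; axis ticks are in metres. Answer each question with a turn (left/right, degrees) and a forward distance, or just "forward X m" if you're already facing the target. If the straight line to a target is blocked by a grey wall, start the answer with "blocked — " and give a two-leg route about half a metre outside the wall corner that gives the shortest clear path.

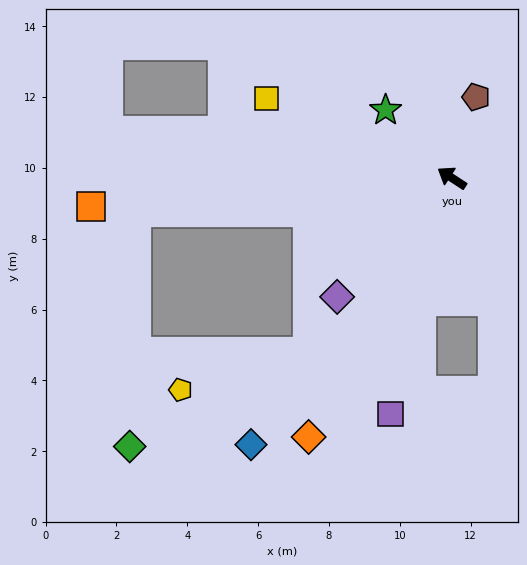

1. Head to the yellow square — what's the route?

turn left 10°, forward 5.7 m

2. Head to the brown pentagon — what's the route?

turn right 74°, forward 2.4 m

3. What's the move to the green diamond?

blocked — turn left 39°, forward 9.0 m, then turn left 83°, forward 6.6 m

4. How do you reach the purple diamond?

turn left 79°, forward 4.7 m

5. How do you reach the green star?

turn right 13°, forward 2.7 m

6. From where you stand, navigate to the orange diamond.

turn left 94°, forward 8.4 m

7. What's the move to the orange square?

turn left 38°, forward 10.2 m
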